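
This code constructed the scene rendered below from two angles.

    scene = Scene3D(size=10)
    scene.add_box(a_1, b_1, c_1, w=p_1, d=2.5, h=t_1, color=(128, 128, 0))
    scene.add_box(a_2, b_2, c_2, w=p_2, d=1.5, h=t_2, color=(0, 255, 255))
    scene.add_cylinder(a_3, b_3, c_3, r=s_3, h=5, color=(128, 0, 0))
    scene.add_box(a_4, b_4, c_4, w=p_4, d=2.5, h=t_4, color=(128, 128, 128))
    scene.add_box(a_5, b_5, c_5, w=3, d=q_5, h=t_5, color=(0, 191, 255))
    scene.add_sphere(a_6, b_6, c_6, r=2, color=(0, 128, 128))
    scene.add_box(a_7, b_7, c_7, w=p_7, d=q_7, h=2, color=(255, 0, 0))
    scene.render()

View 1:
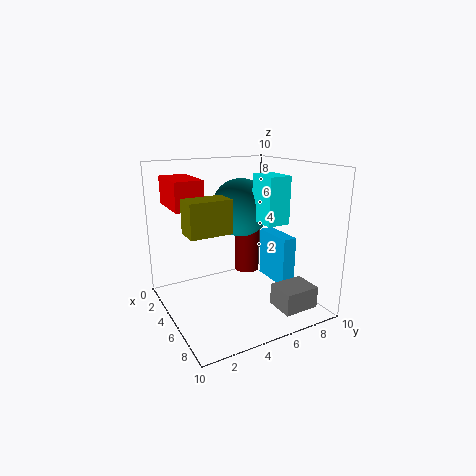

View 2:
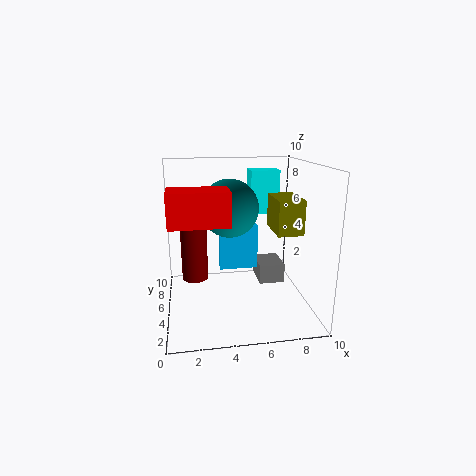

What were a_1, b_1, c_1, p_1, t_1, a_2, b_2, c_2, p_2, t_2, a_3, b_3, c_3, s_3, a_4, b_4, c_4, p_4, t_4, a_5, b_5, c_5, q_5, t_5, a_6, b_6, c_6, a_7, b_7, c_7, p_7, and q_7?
a_1 = 6.5
b_1 = 0.5
c_1 = 6.5
p_1 = 1.5
t_1 = 2
a_2 = 6
b_2 = 5.5
c_2 = 6.5
p_2 = 2
t_2 = 3
a_3 = 2
b_3 = 7.5
c_3 = 1
s_3 = 1
a_4 = 7
b_4 = 6.5
c_4 = 0.5
p_4 = 2
t_4 = 1.5
a_5 = 4
b_5 = 7.5
c_5 = 1.5
q_5 = 1
t_5 = 3.5
a_6 = 4.5
b_6 = 5.5
c_6 = 7
a_7 = 0.5
b_7 = 1
c_7 = 7
p_7 = 3.5
q_7 = 2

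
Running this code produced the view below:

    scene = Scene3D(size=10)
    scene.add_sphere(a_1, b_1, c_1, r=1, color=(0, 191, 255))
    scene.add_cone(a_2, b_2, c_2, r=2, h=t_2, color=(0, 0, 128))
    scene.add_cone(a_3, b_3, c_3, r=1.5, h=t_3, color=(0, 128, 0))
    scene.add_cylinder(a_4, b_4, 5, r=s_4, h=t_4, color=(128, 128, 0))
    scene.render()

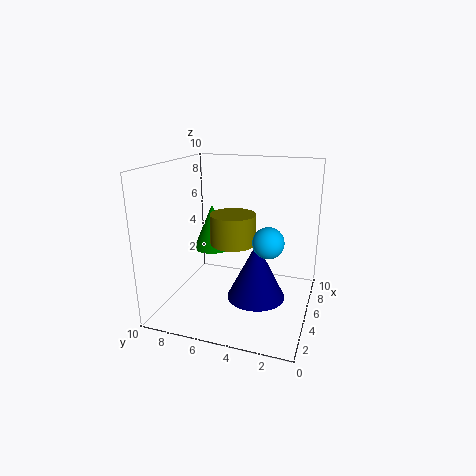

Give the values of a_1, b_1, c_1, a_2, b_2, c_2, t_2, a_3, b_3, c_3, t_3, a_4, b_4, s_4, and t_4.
a_1 = 3.5; b_1 = 2.5; c_1 = 5.5; a_2 = 4.5; b_2 = 3.5; c_2 = 1; t_2 = 4; a_3 = 7.5; b_3 = 8; c_3 = 3; t_3 = 3.5; a_4 = 4; b_4 = 5; s_4 = 1.5; t_4 = 2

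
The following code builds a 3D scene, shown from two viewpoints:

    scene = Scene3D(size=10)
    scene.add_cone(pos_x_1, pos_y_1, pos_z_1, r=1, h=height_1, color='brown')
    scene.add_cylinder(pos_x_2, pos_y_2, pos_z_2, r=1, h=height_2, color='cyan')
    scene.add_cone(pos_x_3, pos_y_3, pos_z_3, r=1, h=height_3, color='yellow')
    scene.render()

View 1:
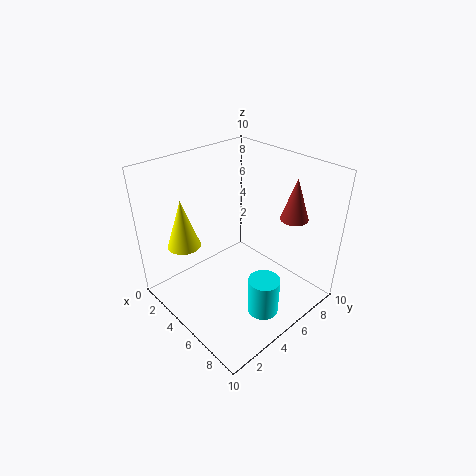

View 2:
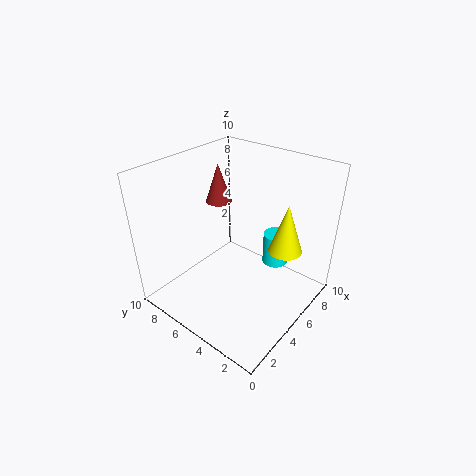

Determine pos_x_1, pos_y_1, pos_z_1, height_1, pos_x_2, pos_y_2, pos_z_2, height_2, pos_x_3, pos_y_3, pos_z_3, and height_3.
pos_x_1 = 7
pos_y_1 = 8.5
pos_z_1 = 6
height_1 = 3
pos_x_2 = 8.5
pos_y_2 = 4
pos_z_2 = 1.5
height_2 = 2.5
pos_x_3 = 4.5
pos_y_3 = 1
pos_z_3 = 6
height_3 = 3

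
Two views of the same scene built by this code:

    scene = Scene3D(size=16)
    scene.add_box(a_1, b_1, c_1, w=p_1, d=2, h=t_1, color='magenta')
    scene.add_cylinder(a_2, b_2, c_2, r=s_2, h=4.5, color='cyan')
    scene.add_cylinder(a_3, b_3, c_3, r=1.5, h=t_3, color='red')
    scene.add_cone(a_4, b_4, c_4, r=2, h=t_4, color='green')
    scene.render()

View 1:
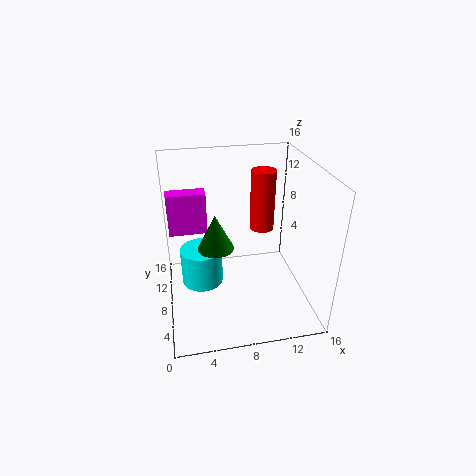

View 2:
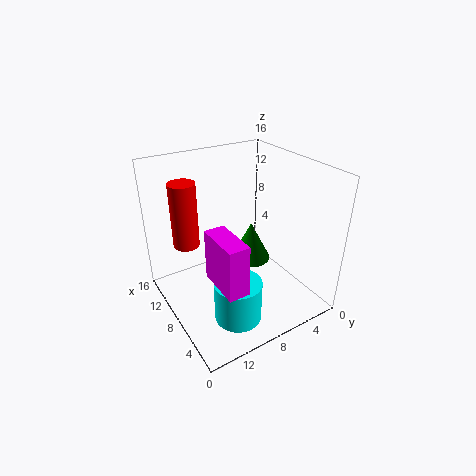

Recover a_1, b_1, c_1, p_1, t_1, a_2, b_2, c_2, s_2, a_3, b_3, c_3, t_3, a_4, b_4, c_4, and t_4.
a_1 = 0.5
b_1 = 11.5
c_1 = 7
p_1 = 4.5
t_1 = 5
a_2 = 4
b_2 = 10.5
c_2 = 1
s_2 = 2.5
a_3 = 12
b_3 = 12.5
c_3 = 6.5
t_3 = 7.5
a_4 = 5.5
b_4 = 8
c_4 = 7
t_4 = 4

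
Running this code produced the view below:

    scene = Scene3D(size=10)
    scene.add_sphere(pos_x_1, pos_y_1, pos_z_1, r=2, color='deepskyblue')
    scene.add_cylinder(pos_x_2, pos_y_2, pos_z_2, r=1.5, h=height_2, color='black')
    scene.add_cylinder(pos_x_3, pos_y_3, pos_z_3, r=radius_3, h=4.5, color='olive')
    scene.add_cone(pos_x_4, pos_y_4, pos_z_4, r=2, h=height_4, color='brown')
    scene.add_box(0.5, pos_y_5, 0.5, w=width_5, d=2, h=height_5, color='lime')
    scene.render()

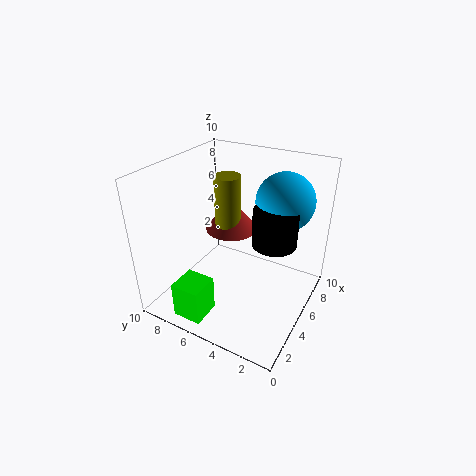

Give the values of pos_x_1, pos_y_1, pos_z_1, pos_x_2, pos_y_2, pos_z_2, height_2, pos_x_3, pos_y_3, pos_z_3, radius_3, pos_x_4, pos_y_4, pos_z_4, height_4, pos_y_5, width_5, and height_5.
pos_x_1 = 7; pos_y_1 = 2.5; pos_z_1 = 7.5; pos_x_2 = 5.5; pos_y_2 = 2.5; pos_z_2 = 5; height_2 = 2.5; pos_x_3 = 7; pos_y_3 = 7; pos_z_3 = 4; radius_3 = 1; pos_x_4 = 7.5; pos_y_4 = 7; pos_z_4 = 4; height_4 = 2.5; pos_y_5 = 5.5; width_5 = 2; height_5 = 2.5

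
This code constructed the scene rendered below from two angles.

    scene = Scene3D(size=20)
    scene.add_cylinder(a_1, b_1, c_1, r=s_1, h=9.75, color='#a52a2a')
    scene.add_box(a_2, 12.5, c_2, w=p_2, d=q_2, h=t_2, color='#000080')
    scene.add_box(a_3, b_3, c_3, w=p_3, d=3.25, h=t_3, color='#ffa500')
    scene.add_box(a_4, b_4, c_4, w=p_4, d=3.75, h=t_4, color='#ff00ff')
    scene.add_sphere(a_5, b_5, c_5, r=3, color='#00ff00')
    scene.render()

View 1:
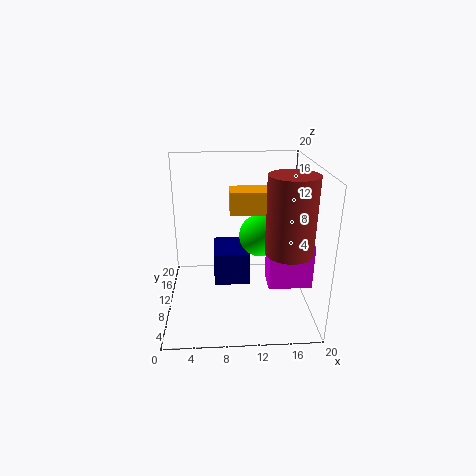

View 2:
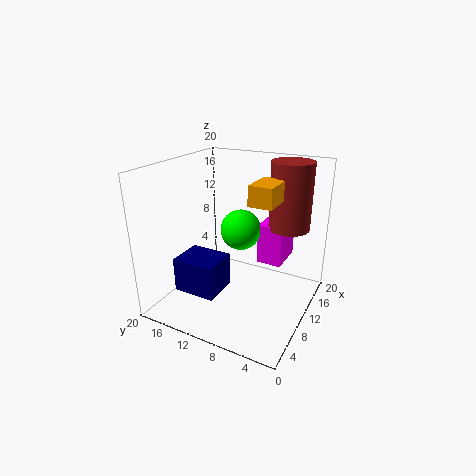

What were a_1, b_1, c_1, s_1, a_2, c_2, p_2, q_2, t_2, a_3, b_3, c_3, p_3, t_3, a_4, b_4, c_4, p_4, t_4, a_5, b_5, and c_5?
a_1 = 16, b_1 = 4.75, c_1 = 10.25, s_1 = 3, a_2 = 6.5, c_2 = 0.75, p_2 = 5.5, q_2 = 6.5, t_2 = 5.25, a_3 = 8.75, b_3 = 4.75, c_3 = 15.25, p_3 = 5, t_3 = 2.75, a_4 = 13.75, b_4 = 5, c_4 = 4.75, p_4 = 5.75, t_4 = 6, a_5 = 13.25, b_5 = 11.25, c_5 = 9.75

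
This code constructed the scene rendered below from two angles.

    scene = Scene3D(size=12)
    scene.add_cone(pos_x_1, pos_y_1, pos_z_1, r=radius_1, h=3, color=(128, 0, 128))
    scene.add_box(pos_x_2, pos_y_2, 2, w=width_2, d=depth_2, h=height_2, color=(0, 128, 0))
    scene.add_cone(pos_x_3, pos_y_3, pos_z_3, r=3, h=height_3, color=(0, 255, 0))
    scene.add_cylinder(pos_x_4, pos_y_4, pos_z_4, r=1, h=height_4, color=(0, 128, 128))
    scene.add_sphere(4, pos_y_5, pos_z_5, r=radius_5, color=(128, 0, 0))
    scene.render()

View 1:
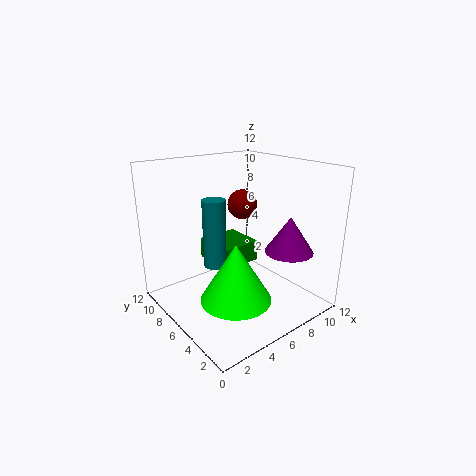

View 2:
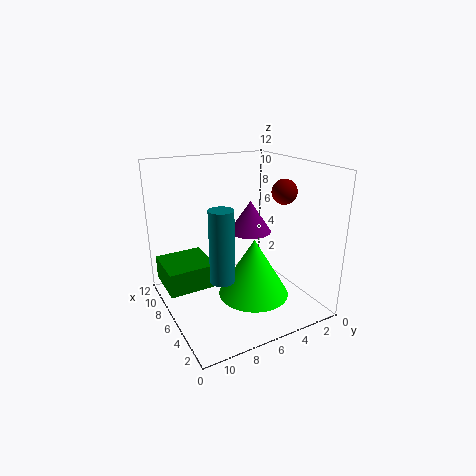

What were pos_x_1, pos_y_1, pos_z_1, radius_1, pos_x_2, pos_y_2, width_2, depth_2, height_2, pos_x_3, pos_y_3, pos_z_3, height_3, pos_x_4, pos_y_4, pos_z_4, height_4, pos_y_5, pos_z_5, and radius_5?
pos_x_1 = 9, pos_y_1 = 3, pos_z_1 = 5, radius_1 = 2, pos_x_2 = 6, pos_y_2 = 8, width_2 = 4, depth_2 = 4, height_2 = 2, pos_x_3 = 5, pos_y_3 = 5, pos_z_3 = 1, height_3 = 5, pos_x_4 = 5, pos_y_4 = 8, pos_z_4 = 3, height_4 = 6, pos_y_5 = 3, pos_z_5 = 10, radius_5 = 1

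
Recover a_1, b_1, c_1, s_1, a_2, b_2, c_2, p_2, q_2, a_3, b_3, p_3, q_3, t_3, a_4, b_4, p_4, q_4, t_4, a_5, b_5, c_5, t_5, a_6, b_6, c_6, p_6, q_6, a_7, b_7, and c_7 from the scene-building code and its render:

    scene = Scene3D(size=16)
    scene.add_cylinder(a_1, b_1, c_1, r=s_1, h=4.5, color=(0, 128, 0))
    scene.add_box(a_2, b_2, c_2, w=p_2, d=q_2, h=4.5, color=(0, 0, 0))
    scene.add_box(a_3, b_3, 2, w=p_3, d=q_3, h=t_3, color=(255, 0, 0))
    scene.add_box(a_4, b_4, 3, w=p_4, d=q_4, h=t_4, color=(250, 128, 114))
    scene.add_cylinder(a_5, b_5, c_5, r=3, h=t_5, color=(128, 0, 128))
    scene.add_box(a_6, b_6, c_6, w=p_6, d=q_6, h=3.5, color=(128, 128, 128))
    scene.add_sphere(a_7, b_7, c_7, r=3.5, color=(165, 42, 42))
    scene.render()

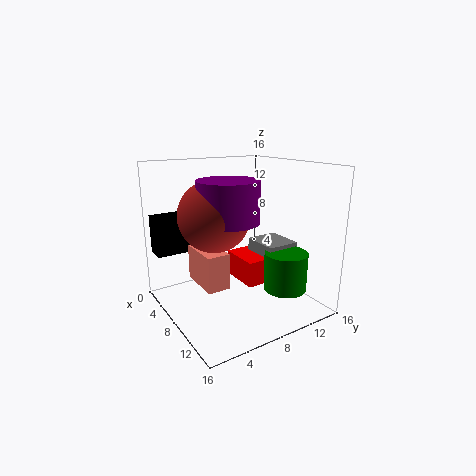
a_1 = 10.5, b_1 = 13, c_1 = 1.5, s_1 = 2.5, a_2 = 0.5, b_2 = 0.5, c_2 = 5.5, p_2 = 2.5, q_2 = 4, a_3 = 4, b_3 = 9, p_3 = 5, q_3 = 4, t_3 = 3, a_4 = 4.5, b_4 = 3.5, p_4 = 5, q_4 = 2.5, t_4 = 4, a_5 = 11, b_5 = 5, c_5 = 11, t_5 = 4, a_6 = 5, b_6 = 11.5, c_6 = 3, p_6 = 4.5, q_6 = 4, a_7 = 10, b_7 = 4, c_7 = 11.5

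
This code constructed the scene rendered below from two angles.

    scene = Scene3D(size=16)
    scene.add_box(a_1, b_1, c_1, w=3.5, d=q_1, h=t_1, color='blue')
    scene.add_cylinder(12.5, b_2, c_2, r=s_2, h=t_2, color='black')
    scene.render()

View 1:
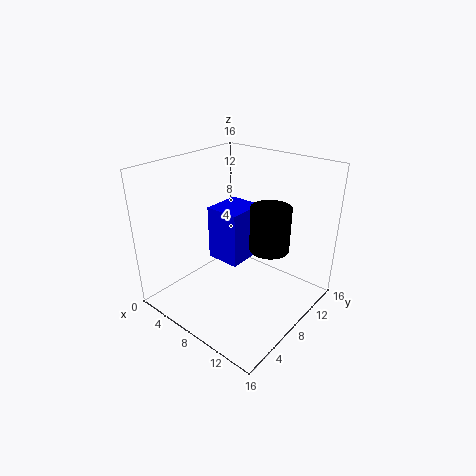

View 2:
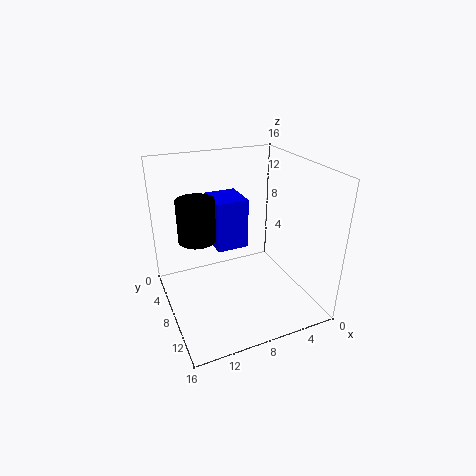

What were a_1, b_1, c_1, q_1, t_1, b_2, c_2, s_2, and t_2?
a_1 = 7, b_1 = 4.5, c_1 = 7, q_1 = 4, t_1 = 5.5, b_2 = 7.5, c_2 = 8.5, s_2 = 2, t_2 = 4.5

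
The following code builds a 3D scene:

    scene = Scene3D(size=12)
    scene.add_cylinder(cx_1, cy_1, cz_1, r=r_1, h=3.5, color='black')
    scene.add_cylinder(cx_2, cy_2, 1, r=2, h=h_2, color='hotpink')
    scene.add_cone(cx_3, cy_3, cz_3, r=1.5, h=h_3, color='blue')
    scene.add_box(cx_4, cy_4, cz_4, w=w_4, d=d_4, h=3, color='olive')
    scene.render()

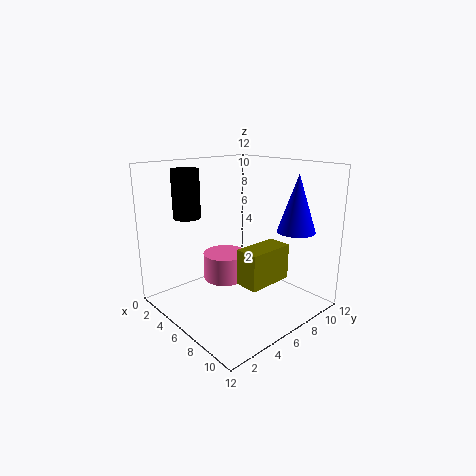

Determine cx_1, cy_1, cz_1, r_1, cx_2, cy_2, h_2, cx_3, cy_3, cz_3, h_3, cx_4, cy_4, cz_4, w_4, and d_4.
cx_1 = 5.5
cy_1 = 1.5
cz_1 = 8.5
r_1 = 1
cx_2 = 3
cy_2 = 7
h_2 = 2.5
cx_3 = 10
cy_3 = 8.5
cz_3 = 7
h_3 = 4.5
cx_4 = 7
cy_4 = 5
cz_4 = 2.5
w_4 = 2
d_4 = 4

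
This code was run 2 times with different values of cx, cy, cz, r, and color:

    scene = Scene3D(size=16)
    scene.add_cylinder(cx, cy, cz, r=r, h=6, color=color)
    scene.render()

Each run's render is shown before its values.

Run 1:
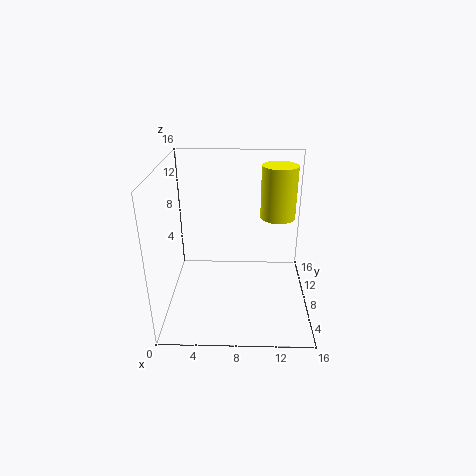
cx = 12.5; cy = 10.5; cz = 9.5; r = 2; color = 'yellow'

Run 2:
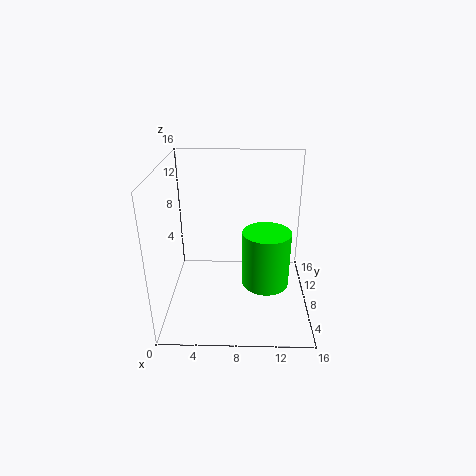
cx = 11; cy = 5.5; cz = 4; r = 2.5; color = 'lime'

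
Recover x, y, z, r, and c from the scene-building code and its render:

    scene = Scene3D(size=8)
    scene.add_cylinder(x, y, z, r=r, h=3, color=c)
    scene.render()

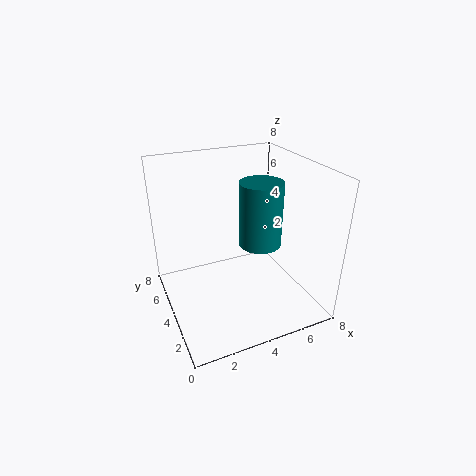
x = 4; y = 1.5; z = 5; r = 1; c = 'teal'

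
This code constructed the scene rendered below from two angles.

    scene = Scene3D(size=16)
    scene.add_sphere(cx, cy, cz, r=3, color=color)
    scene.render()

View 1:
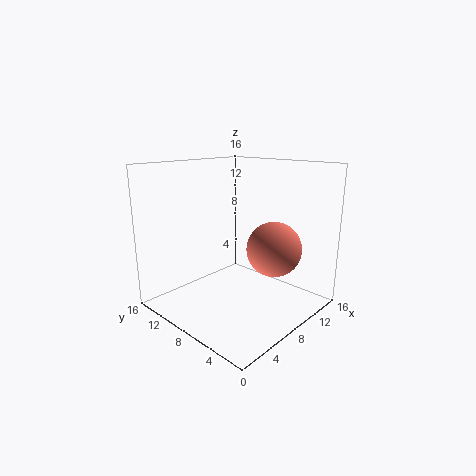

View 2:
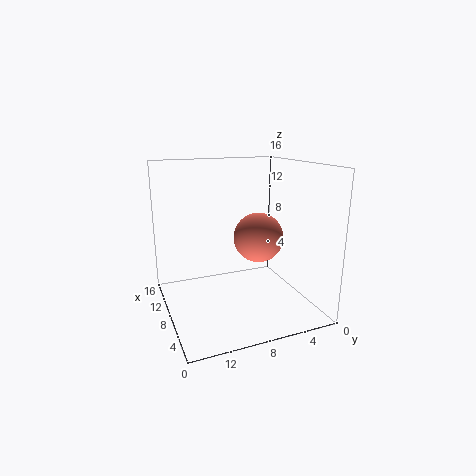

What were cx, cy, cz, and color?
cx = 10
cy = 4.5
cz = 7
color = 'salmon'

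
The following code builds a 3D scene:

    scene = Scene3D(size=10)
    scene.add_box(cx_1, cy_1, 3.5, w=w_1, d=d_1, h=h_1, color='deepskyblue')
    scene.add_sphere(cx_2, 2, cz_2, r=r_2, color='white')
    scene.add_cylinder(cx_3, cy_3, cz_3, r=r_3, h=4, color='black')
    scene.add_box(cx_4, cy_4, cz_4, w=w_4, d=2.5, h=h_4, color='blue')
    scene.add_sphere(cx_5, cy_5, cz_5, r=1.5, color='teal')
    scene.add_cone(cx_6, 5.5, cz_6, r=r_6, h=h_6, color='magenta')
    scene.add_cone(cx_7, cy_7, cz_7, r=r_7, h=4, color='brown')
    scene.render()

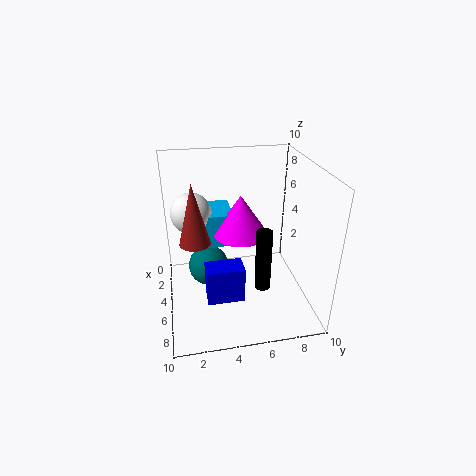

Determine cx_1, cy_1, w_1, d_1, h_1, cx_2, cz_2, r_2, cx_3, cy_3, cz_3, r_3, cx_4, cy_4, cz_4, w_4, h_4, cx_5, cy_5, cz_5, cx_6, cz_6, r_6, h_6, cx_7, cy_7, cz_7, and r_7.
cx_1 = 0.5, cy_1 = 2.5, w_1 = 3, d_1 = 2.5, h_1 = 2.5, cx_2 = 2.5, cz_2 = 6, r_2 = 1.5, cx_3 = 8, cy_3 = 6, cz_3 = 3, r_3 = 0.5, cx_4 = 6, cy_4 = 2.5, cz_4 = 1.5, w_4 = 1.5, h_4 = 2.5, cx_5 = 3.5, cy_5 = 3, cz_5 = 2, cx_6 = 3.5, cz_6 = 4.5, r_6 = 2, h_6 = 3, cx_7 = 6, cy_7 = 2, cz_7 = 5.5, r_7 = 1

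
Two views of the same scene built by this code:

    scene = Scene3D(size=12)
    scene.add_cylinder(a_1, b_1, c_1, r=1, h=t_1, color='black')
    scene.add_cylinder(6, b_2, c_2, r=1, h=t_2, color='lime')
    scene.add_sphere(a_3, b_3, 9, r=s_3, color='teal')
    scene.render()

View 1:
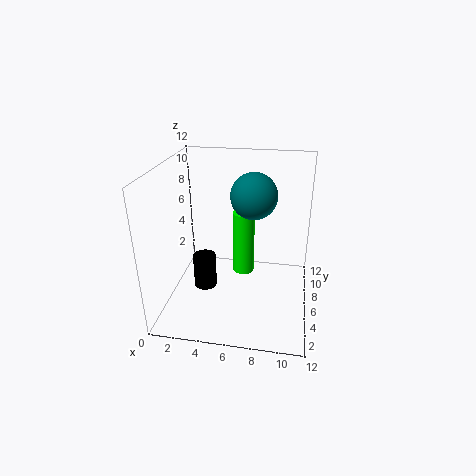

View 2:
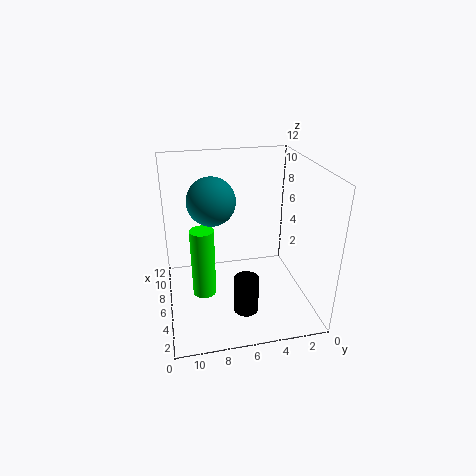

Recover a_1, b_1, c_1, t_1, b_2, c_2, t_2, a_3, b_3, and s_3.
a_1 = 3; b_1 = 6; c_1 = 1; t_1 = 3; b_2 = 9; c_2 = 1; t_2 = 6; a_3 = 7; b_3 = 8; s_3 = 2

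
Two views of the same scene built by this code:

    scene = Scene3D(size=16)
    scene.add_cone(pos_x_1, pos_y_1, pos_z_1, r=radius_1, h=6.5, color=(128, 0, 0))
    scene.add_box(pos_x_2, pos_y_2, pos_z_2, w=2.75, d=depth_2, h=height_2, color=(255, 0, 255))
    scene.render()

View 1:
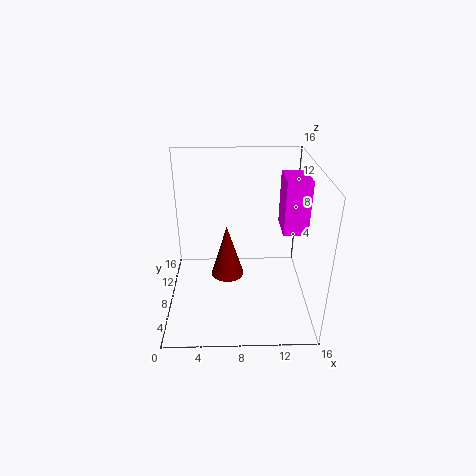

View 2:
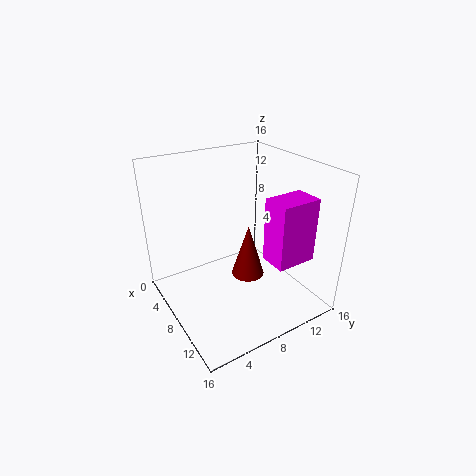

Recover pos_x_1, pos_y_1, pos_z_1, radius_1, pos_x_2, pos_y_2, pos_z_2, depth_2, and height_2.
pos_x_1 = 6.75
pos_y_1 = 10.25
pos_z_1 = 1.75
radius_1 = 2
pos_x_2 = 13
pos_y_2 = 7.75
pos_z_2 = 8.25
depth_2 = 4
height_2 = 6.25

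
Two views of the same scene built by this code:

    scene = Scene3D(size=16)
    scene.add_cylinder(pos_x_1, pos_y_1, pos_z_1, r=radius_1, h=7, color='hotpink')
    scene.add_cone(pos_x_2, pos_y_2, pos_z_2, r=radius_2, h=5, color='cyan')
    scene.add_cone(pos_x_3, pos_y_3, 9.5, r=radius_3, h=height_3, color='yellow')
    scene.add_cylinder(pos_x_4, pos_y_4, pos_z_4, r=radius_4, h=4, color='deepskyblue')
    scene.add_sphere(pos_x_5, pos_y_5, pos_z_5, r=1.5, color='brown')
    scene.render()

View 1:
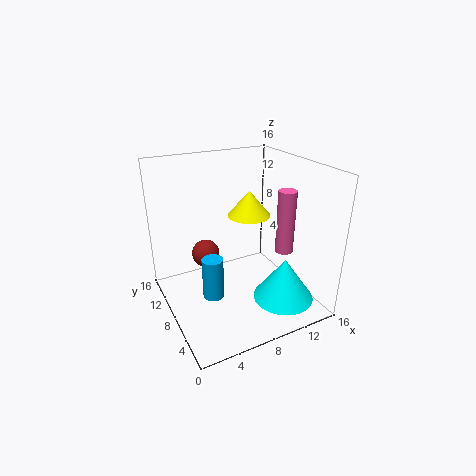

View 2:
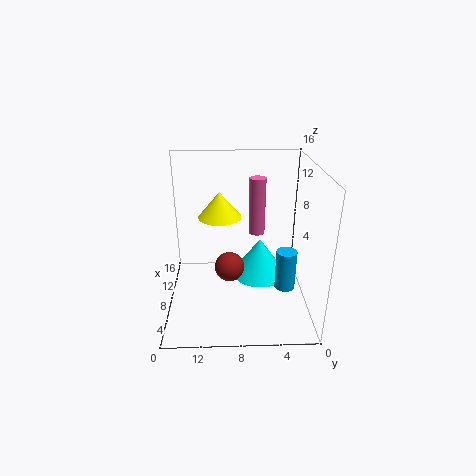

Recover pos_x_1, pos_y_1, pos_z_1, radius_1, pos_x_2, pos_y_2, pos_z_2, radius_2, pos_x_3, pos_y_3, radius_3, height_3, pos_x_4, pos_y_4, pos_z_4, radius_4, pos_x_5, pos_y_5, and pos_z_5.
pos_x_1 = 12.5, pos_y_1 = 5.5, pos_z_1 = 6.5, radius_1 = 1, pos_x_2 = 12.5, pos_y_2 = 5, pos_z_2 = 0.5, radius_2 = 3.5, pos_x_3 = 10.5, pos_y_3 = 10, radius_3 = 2.5, height_3 = 3, pos_x_4 = 3, pos_y_4 = 3.5, pos_z_4 = 5, radius_4 = 1, pos_x_5 = 4.5, pos_y_5 = 9, pos_z_5 = 6.5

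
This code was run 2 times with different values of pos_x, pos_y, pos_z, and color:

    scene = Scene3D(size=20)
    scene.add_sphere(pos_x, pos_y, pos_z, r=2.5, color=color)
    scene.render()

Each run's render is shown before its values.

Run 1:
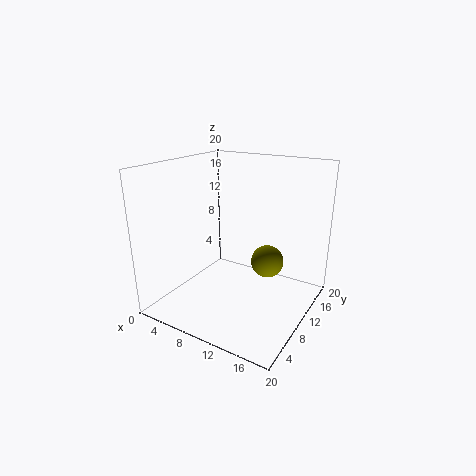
pos_x = 12, pos_y = 15.5, pos_z = 4.5, color = 'olive'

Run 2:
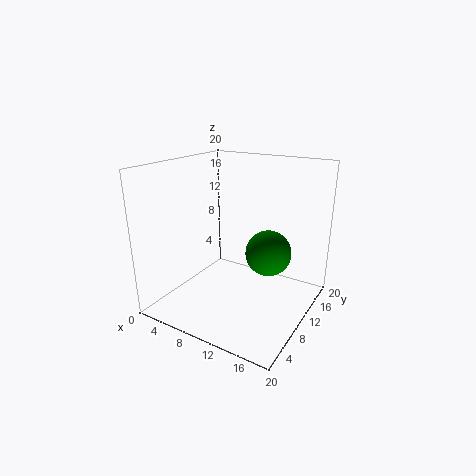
pos_x = 17.5, pos_y = 4, pos_z = 12, color = 'green'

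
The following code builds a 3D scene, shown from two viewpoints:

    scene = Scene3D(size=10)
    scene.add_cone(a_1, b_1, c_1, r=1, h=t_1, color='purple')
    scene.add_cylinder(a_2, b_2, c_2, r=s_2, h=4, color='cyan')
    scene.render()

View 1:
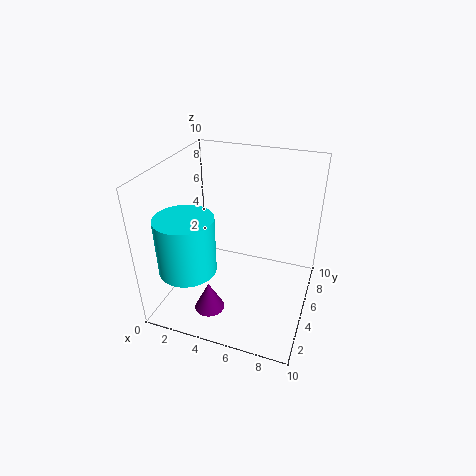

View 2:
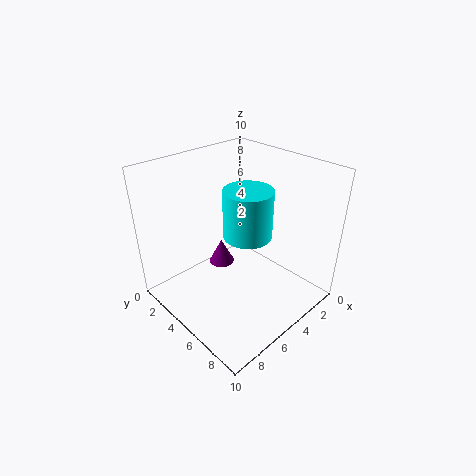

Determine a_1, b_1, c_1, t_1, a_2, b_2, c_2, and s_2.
a_1 = 4; b_1 = 2; c_1 = 1; t_1 = 2; a_2 = 2; b_2 = 3; c_2 = 3; s_2 = 2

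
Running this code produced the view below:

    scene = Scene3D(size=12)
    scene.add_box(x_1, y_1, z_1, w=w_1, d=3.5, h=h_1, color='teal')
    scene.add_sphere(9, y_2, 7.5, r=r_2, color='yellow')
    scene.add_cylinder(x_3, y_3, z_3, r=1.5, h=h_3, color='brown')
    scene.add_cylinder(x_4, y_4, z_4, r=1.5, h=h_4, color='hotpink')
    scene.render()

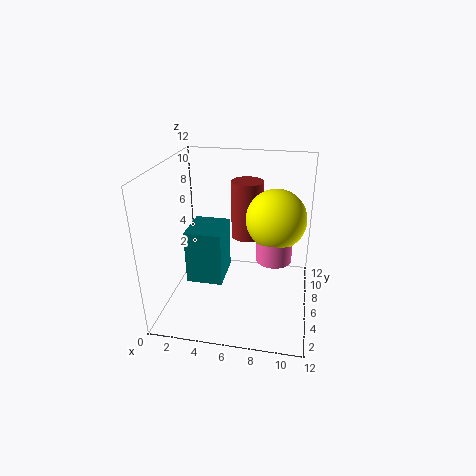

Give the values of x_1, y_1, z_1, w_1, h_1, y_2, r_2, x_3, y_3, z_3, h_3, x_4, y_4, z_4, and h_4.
x_1 = 2; y_1 = 4; z_1 = 2.5; w_1 = 3; h_1 = 4.5; y_2 = 7; r_2 = 2.5; x_3 = 6; y_3 = 10.5; z_3 = 4; h_3 = 5.5; x_4 = 9; y_4 = 6.5; z_4 = 4; h_4 = 3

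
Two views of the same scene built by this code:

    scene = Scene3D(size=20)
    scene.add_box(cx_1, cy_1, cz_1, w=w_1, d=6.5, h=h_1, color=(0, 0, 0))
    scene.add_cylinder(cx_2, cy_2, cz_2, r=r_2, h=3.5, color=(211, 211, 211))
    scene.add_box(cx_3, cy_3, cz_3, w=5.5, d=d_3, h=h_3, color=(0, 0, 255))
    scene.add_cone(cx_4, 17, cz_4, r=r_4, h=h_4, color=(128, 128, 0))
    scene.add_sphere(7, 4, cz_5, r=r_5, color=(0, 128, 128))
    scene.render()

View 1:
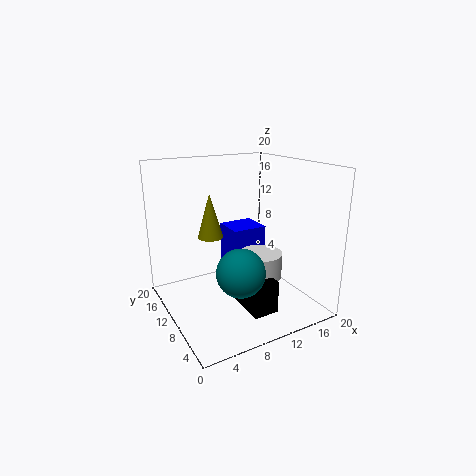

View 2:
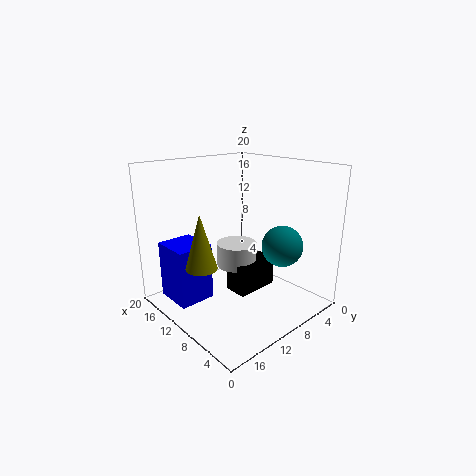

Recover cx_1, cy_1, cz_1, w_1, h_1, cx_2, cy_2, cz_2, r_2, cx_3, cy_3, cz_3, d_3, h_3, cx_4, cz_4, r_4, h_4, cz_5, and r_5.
cx_1 = 9
cy_1 = 3.5
cz_1 = 1
w_1 = 3.5
h_1 = 4.5
cx_2 = 12.5
cy_2 = 8
cz_2 = 4.5
r_2 = 3
cx_3 = 11.5
cy_3 = 13.5
cz_3 = 1.5
d_3 = 5
h_3 = 8
cx_4 = 9
cz_4 = 8
r_4 = 2
h_4 = 7
cz_5 = 8
r_5 = 3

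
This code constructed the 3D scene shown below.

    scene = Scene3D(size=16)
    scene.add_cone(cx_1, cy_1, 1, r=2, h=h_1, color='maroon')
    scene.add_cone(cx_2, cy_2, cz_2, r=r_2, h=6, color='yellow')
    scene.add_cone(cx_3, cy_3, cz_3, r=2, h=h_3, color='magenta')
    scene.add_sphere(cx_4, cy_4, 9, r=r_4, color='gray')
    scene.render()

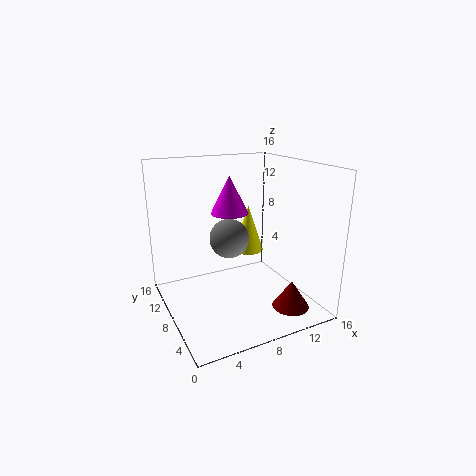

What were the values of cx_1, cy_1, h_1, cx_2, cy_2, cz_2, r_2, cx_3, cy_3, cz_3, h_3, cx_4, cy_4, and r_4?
cx_1 = 12
cy_1 = 3
h_1 = 3
cx_2 = 12
cy_2 = 13
cz_2 = 4
r_2 = 2
cx_3 = 7
cy_3 = 8
cz_3 = 11
h_3 = 4
cx_4 = 6
cy_4 = 6
r_4 = 2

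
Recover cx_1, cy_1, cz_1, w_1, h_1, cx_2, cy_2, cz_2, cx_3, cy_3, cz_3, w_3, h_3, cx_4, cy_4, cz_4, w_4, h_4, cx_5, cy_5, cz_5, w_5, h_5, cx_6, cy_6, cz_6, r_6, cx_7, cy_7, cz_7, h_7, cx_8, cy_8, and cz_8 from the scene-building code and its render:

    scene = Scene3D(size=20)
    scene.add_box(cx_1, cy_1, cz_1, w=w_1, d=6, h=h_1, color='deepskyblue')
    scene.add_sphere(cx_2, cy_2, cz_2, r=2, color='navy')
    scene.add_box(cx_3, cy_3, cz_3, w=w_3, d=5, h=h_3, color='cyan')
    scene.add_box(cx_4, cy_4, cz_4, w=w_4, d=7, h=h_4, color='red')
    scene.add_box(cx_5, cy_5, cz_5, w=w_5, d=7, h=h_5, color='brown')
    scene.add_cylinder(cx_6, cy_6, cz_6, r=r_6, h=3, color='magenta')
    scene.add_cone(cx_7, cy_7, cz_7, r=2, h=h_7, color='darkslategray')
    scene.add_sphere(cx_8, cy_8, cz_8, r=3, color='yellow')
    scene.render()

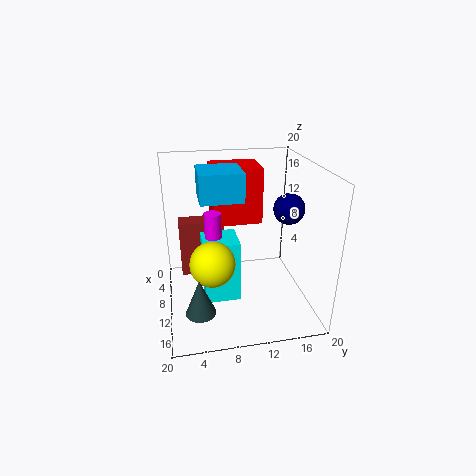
cx_1 = 4; cy_1 = 5; cz_1 = 15; w_1 = 6; h_1 = 4; cx_2 = 13; cy_2 = 16; cz_2 = 15; cx_3 = 7; cy_3 = 5; cz_3 = 1; w_3 = 5; h_3 = 9; cx_4 = 2; cy_4 = 7; cz_4 = 11; w_4 = 6; h_4 = 8; cx_5 = 1; cy_5 = 2; cz_5 = 1; w_5 = 3; h_5 = 9; cx_6 = 15; cy_6 = 6; cz_6 = 13; r_6 = 1; cx_7 = 15; cy_7 = 4; cz_7 = 2; h_7 = 5; cx_8 = 13; cy_8 = 6; cz_8 = 8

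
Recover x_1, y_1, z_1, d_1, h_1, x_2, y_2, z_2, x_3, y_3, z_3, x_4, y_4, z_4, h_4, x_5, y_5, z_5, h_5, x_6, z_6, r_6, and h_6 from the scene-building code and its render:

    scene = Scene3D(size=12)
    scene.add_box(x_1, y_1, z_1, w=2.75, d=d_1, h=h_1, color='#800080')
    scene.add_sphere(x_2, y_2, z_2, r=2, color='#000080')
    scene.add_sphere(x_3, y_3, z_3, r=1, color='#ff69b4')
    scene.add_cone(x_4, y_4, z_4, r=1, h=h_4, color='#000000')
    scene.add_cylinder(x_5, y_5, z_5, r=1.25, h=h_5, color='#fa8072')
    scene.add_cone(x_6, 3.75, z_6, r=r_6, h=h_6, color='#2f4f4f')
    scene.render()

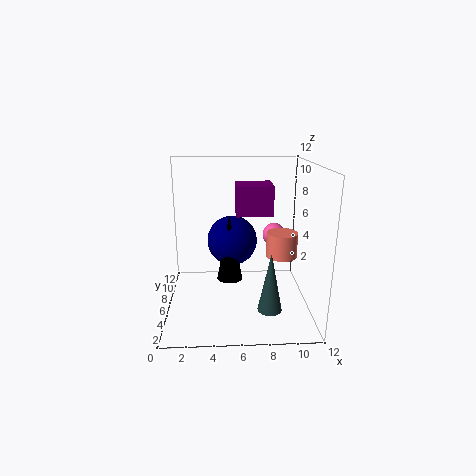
x_1 = 5.75; y_1 = 3.5; z_1 = 8.5; d_1 = 2.5; h_1 = 2.25; x_2 = 5.5; y_2 = 5.5; z_2 = 6; x_3 = 9.25; y_3 = 7.5; z_3 = 5.75; x_4 = 5.25; y_4 = 4.25; z_4 = 3.25; h_4 = 5.25; x_5 = 9.5; y_5 = 5; z_5 = 4.75; h_5 = 2; x_6 = 8.5; z_6 = 0.5; r_6 = 1; h_6 = 5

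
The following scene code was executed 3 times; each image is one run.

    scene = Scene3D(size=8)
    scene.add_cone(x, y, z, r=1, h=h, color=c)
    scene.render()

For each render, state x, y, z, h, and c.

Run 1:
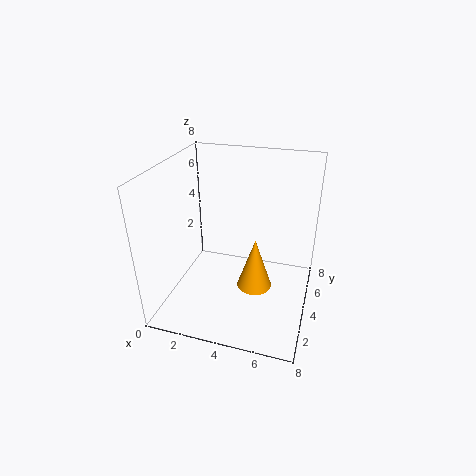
x = 5
y = 4
z = 1
h = 3
c = 'orange'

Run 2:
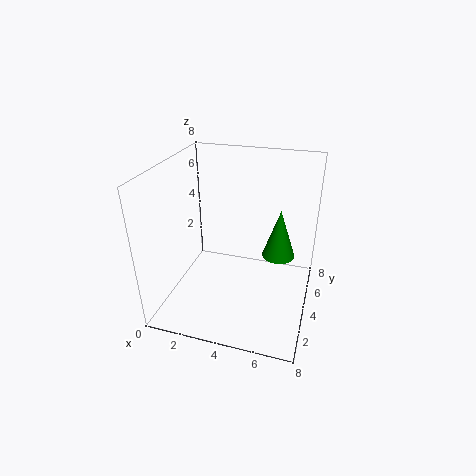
x = 6
y = 6
z = 2
h = 3
c = 'green'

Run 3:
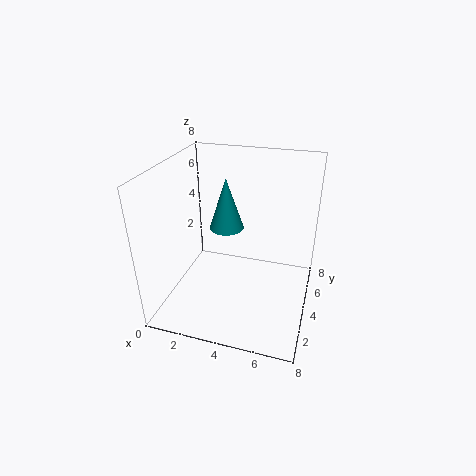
x = 3
y = 5
z = 4
h = 3
c = 'teal'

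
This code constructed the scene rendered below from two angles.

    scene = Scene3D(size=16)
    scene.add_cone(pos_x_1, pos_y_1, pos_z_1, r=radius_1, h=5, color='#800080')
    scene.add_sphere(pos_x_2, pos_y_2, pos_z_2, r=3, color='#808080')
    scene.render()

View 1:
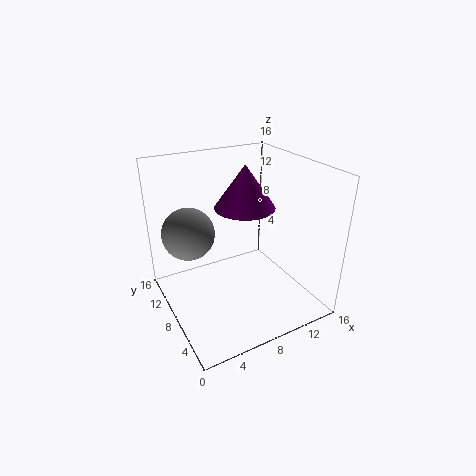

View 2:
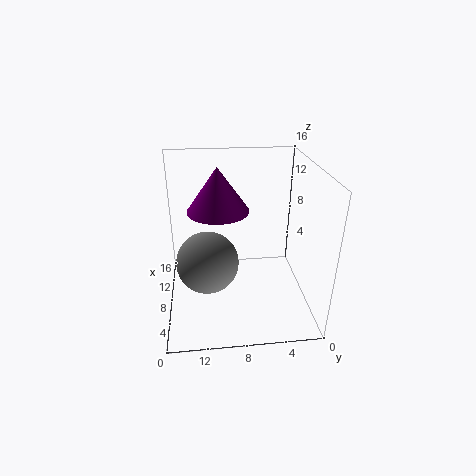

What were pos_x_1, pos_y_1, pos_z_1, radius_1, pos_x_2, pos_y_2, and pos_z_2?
pos_x_1 = 10, pos_y_1 = 10, pos_z_1 = 10.5, radius_1 = 3.5, pos_x_2 = 3.5, pos_y_2 = 11.5, pos_z_2 = 8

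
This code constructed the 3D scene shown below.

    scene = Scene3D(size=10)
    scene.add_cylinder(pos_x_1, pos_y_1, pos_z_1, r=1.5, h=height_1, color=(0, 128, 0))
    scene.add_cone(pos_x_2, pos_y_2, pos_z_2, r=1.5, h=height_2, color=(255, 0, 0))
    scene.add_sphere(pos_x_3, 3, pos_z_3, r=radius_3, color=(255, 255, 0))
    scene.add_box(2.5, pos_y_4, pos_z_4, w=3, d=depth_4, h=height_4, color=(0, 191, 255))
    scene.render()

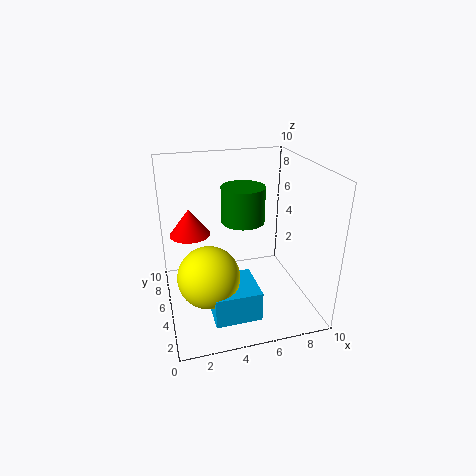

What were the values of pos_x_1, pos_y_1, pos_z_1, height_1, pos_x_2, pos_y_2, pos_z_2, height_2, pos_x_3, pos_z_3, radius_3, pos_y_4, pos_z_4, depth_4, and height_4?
pos_x_1 = 5.5
pos_y_1 = 5.5
pos_z_1 = 6
height_1 = 2.5
pos_x_2 = 2
pos_y_2 = 7.5
pos_z_2 = 4.5
height_2 = 2
pos_x_3 = 2.5
pos_z_3 = 3.5
radius_3 = 2
pos_y_4 = 1
pos_z_4 = 1
depth_4 = 3
height_4 = 2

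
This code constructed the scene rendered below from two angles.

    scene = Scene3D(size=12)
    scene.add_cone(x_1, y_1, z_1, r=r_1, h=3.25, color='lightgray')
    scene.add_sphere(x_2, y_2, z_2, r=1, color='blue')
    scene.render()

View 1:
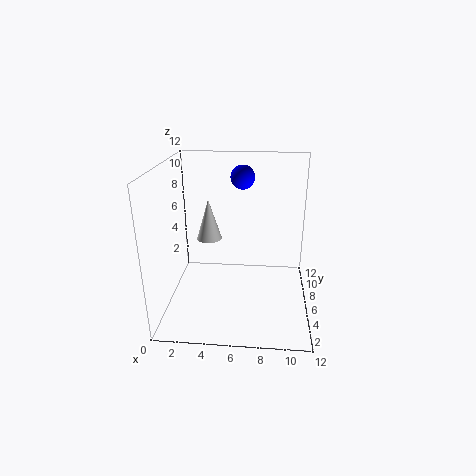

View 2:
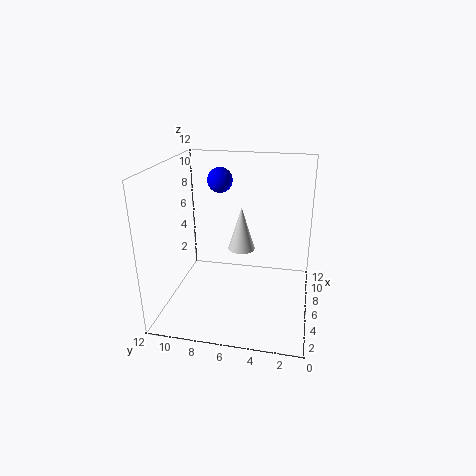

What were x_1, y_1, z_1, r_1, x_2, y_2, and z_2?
x_1 = 3.75, y_1 = 5.25, z_1 = 6.25, r_1 = 1, x_2 = 6.25, y_2 = 7.5, z_2 = 10.75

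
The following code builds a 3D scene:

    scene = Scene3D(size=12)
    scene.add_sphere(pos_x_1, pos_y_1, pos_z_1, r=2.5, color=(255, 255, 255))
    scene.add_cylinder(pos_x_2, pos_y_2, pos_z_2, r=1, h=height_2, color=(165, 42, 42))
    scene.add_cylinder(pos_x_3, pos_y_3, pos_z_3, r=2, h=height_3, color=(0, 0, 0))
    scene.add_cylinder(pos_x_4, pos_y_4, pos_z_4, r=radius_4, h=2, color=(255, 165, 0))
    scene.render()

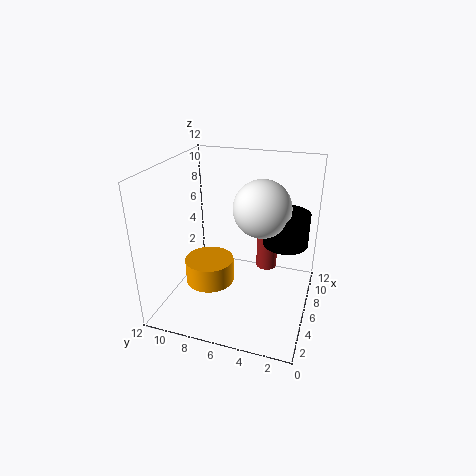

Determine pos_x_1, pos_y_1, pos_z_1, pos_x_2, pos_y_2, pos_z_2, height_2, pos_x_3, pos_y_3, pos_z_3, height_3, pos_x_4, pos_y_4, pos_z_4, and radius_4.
pos_x_1 = 8; pos_y_1 = 4.5; pos_z_1 = 8; pos_x_2 = 10.5; pos_y_2 = 4.5; pos_z_2 = 1; height_2 = 4; pos_x_3 = 9; pos_y_3 = 2.5; pos_z_3 = 4.5; height_3 = 3; pos_x_4 = 4.5; pos_y_4 = 8; pos_z_4 = 2.5; radius_4 = 2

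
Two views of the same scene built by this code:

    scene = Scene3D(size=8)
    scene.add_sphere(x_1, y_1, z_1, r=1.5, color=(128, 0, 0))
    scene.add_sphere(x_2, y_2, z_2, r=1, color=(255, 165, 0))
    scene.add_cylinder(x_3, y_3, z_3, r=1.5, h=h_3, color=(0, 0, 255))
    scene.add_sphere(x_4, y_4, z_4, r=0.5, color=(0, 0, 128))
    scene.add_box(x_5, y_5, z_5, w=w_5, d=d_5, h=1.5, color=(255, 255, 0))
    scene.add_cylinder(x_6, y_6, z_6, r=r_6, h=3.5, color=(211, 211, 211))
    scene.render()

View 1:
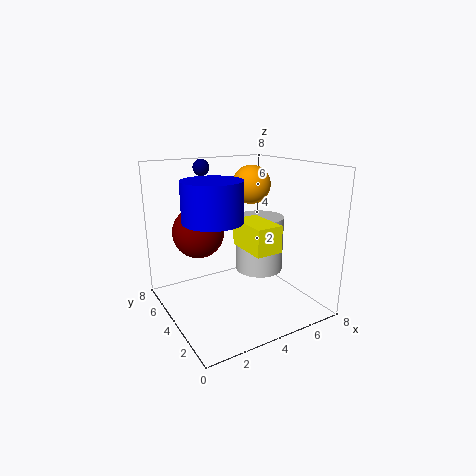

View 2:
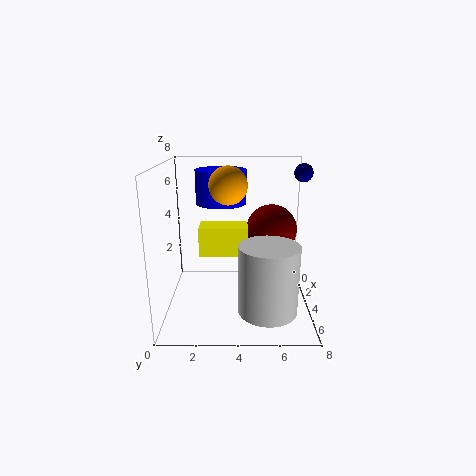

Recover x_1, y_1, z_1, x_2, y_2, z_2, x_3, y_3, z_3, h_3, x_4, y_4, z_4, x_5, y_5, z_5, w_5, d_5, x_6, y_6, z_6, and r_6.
x_1 = 2.5; y_1 = 6; z_1 = 4; x_2 = 4.5; y_2 = 3.5; z_2 = 7; x_3 = 2; y_3 = 3; z_3 = 5.5; h_3 = 2; x_4 = 3.5; y_4 = 7.5; z_4 = 7.5; x_5 = 4; y_5 = 2; z_5 = 3.5; w_5 = 1.5; d_5 = 2.5; x_6 = 6.5; y_6 = 5.5; z_6 = 1; r_6 = 1.5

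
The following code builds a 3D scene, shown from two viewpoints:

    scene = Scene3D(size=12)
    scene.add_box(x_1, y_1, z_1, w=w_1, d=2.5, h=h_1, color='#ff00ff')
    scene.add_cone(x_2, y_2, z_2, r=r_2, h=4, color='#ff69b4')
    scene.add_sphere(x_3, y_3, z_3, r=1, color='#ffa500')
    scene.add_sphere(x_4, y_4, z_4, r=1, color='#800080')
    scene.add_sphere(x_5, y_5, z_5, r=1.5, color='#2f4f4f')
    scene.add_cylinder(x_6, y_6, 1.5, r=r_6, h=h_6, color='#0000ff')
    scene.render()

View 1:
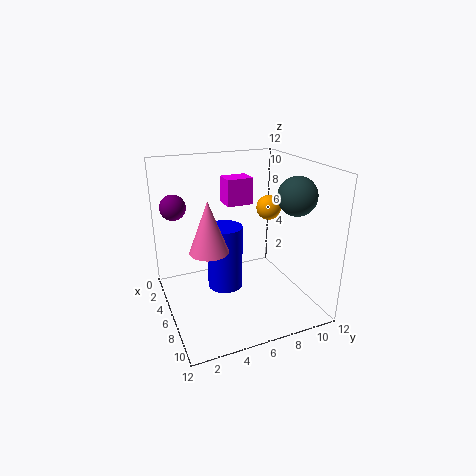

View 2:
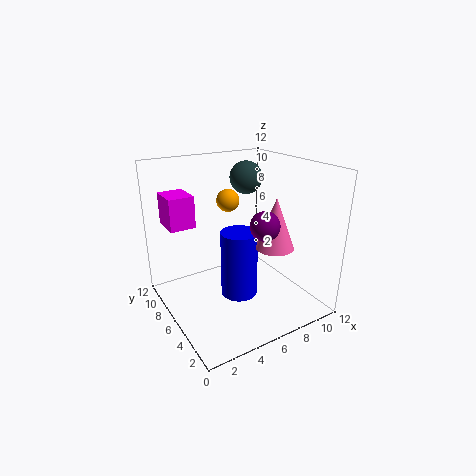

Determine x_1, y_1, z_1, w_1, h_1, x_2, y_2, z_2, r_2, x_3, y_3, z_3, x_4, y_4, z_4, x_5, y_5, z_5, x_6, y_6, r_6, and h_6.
x_1 = 0.5, y_1 = 6.5, z_1 = 7.5, w_1 = 2, h_1 = 2.5, x_2 = 7.5, y_2 = 3, z_2 = 6, r_2 = 1.5, x_3 = 6.5, y_3 = 8.5, z_3 = 8.5, x_4 = 5, y_4 = 1, z_4 = 9, x_5 = 9, y_5 = 9.5, z_5 = 10, x_6 = 5.5, y_6 = 5, r_6 = 1.5, h_6 = 5.5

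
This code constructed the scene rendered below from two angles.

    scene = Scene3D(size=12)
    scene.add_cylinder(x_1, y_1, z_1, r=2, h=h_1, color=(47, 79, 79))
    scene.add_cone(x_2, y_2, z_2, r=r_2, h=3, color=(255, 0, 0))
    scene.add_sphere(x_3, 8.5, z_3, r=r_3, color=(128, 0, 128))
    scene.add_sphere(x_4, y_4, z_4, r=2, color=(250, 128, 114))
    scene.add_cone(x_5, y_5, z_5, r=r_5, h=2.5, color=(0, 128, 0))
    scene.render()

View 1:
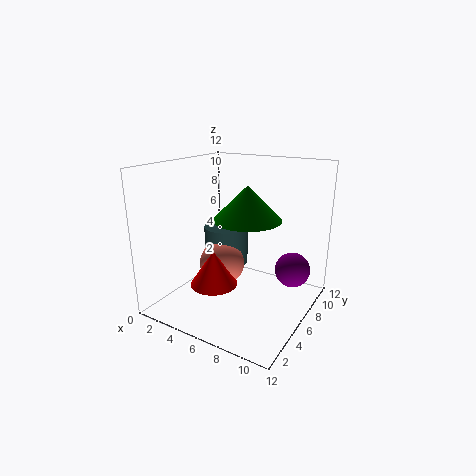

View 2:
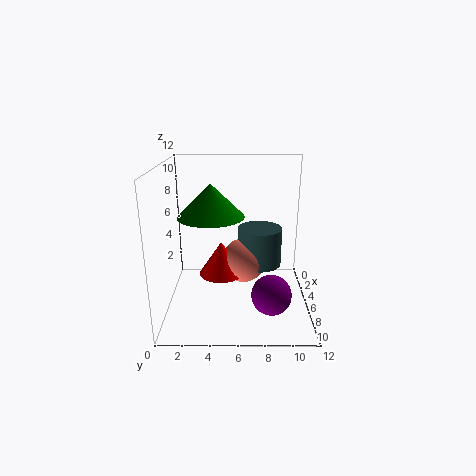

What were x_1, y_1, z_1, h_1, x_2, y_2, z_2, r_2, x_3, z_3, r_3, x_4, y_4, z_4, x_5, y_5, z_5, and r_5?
x_1 = 3.5
y_1 = 8
z_1 = 2.5
h_1 = 3.5
x_2 = 4.5
y_2 = 4.5
z_2 = 2
r_2 = 2
x_3 = 10
z_3 = 3
r_3 = 1.5
x_4 = 4
y_4 = 6.5
z_4 = 3
x_5 = 8
y_5 = 4
z_5 = 8.5
r_5 = 2.5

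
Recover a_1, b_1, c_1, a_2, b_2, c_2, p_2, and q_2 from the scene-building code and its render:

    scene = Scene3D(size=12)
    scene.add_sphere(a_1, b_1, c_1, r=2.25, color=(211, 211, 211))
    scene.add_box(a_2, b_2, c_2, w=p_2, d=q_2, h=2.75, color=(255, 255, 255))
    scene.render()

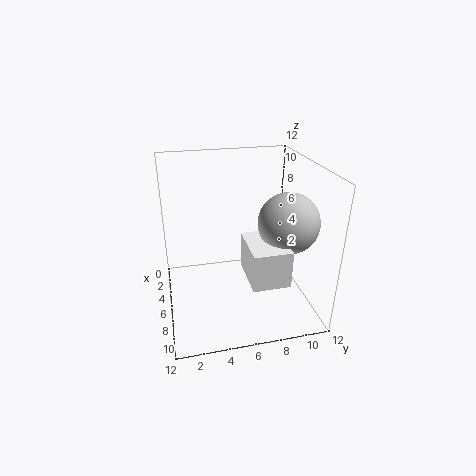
a_1 = 9.25; b_1 = 9; c_1 = 8.5; a_2 = 8; b_2 = 5.75; c_2 = 4.75; p_2 = 3.75; q_2 = 2.75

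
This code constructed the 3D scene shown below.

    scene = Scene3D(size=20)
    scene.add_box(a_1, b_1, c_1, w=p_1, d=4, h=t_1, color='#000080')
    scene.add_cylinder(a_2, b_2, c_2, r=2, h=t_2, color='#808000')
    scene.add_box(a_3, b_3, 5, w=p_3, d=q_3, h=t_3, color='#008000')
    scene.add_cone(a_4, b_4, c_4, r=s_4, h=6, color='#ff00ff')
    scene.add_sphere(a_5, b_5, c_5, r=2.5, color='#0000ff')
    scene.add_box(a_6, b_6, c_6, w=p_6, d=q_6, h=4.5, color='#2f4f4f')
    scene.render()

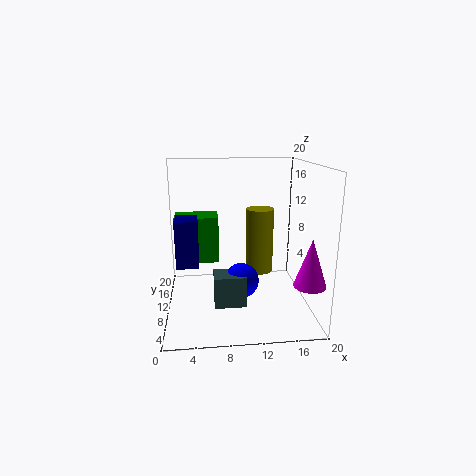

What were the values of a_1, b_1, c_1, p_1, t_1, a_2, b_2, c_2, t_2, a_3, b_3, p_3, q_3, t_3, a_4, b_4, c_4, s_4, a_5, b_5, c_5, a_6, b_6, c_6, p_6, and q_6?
a_1 = 1.5, b_1 = 8, c_1 = 6.5, p_1 = 3, t_1 = 6.5, a_2 = 13.5, b_2 = 12.5, c_2 = 4, t_2 = 9.5, a_3 = 1, b_3 = 13.5, p_3 = 6.5, q_3 = 4.5, t_3 = 7, a_4 = 18, b_4 = 2.5, c_4 = 6, s_4 = 2, a_5 = 10.5, b_5 = 10, c_5 = 3.5, a_6 = 6.5, b_6 = 7.5, c_6 = 0.5, p_6 = 4.5, q_6 = 3.5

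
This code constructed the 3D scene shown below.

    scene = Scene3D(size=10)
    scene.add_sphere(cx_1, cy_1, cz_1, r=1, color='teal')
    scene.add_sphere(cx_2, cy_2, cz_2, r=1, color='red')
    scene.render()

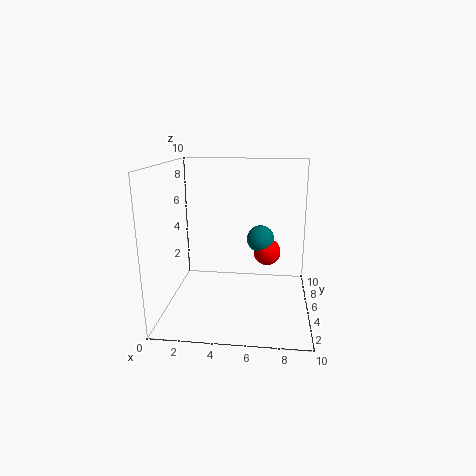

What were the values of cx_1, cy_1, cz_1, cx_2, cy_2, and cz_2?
cx_1 = 6.5; cy_1 = 6.5; cz_1 = 4.5; cx_2 = 7; cy_2 = 6.5; cz_2 = 3.5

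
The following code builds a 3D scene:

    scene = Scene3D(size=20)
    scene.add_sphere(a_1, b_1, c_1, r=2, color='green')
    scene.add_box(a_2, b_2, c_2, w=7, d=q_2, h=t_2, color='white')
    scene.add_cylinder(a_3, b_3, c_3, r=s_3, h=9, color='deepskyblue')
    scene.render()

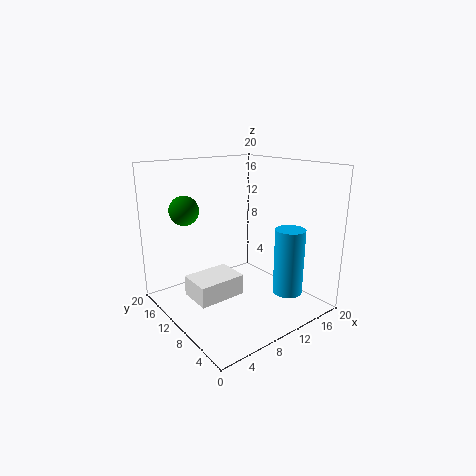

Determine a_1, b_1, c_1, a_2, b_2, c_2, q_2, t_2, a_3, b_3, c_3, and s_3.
a_1 = 4; b_1 = 14; c_1 = 14; a_2 = 4; b_2 = 10; c_2 = 1; q_2 = 5; t_2 = 3; a_3 = 14; b_3 = 4; c_3 = 3; s_3 = 2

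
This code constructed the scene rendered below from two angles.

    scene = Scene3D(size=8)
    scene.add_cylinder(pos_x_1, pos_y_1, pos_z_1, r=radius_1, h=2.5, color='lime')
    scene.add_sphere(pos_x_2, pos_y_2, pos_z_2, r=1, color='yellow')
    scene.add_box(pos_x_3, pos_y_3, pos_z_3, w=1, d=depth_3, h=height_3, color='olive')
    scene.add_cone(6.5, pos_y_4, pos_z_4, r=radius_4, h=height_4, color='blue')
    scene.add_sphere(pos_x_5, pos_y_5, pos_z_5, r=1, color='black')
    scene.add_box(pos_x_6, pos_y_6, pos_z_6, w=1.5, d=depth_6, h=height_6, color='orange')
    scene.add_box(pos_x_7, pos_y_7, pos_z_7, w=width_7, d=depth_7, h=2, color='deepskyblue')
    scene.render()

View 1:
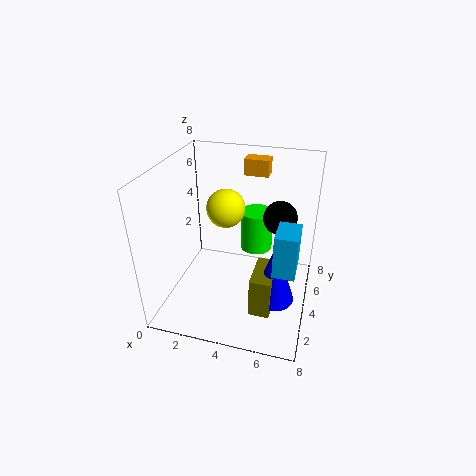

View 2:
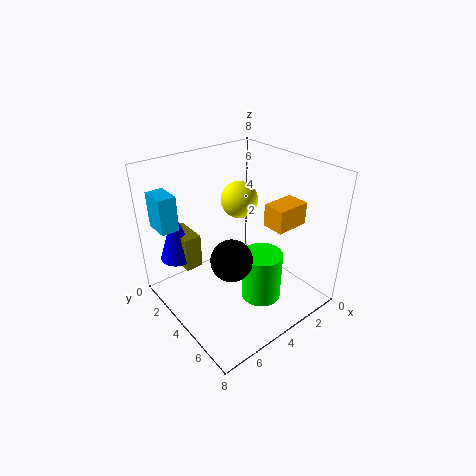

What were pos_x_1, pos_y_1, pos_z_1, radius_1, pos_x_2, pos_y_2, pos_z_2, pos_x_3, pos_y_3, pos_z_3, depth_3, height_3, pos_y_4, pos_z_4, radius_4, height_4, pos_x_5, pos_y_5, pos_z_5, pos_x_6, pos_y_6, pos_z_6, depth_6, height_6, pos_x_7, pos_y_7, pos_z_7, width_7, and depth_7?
pos_x_1 = 4.5; pos_y_1 = 6.5; pos_z_1 = 2; radius_1 = 1; pos_x_2 = 3.5; pos_y_2 = 3.5; pos_z_2 = 6; pos_x_3 = 5.5; pos_y_3 = 0.5; pos_z_3 = 2; depth_3 = 2; height_3 = 2; pos_y_4 = 1.5; pos_z_4 = 2.5; radius_4 = 1; height_4 = 3; pos_x_5 = 6; pos_y_5 = 6; pos_z_5 = 4.5; pos_x_6 = 3.5; pos_y_6 = 7; pos_z_6 = 6.5; depth_6 = 1; height_6 = 1; pos_x_7 = 6.5; pos_y_7 = 0.5; pos_z_7 = 4.5; width_7 = 1; depth_7 = 1.5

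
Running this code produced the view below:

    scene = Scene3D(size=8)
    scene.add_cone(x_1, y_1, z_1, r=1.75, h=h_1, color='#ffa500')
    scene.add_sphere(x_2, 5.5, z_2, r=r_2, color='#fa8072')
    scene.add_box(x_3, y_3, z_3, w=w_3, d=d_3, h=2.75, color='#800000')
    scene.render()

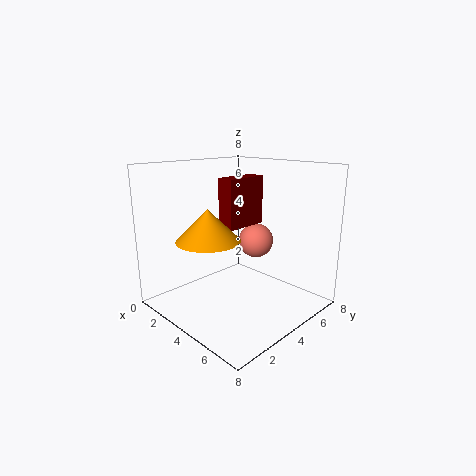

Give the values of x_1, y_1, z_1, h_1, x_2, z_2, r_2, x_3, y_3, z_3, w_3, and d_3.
x_1 = 3.25; y_1 = 2.5; z_1 = 4; h_1 = 1.75; x_2 = 4; z_2 = 3.5; r_2 = 1; x_3 = 3; y_3 = 3.5; z_3 = 4.5; w_3 = 1; d_3 = 2.5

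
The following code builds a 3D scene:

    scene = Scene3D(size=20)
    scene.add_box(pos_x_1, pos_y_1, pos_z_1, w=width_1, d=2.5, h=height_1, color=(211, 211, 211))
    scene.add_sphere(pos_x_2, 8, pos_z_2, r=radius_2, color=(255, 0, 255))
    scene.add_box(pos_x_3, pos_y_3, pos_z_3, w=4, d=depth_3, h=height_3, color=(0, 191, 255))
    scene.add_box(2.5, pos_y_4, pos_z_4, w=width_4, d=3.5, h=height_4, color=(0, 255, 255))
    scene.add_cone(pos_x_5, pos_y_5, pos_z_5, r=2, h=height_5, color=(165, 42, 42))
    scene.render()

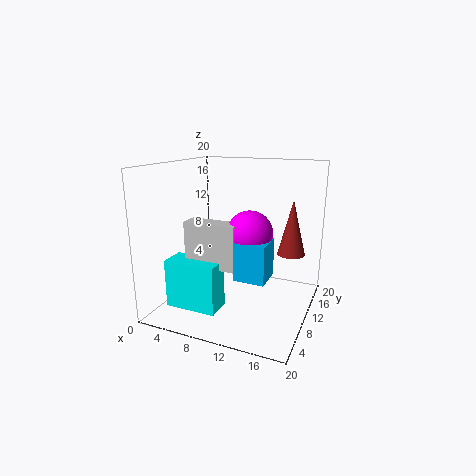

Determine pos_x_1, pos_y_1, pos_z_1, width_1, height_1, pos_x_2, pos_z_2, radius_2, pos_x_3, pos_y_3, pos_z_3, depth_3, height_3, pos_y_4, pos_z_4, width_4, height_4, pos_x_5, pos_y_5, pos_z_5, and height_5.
pos_x_1 = 4.5
pos_y_1 = 5
pos_z_1 = 7
width_1 = 7
height_1 = 6
pos_x_2 = 12.5
pos_z_2 = 11.5
radius_2 = 3
pos_x_3 = 11.5
pos_y_3 = 5
pos_z_3 = 6
depth_3 = 4
height_3 = 5
pos_y_4 = 3
pos_z_4 = 1.5
width_4 = 7
height_4 = 6.5
pos_x_5 = 16.5
pos_y_5 = 14.5
pos_z_5 = 7
height_5 = 8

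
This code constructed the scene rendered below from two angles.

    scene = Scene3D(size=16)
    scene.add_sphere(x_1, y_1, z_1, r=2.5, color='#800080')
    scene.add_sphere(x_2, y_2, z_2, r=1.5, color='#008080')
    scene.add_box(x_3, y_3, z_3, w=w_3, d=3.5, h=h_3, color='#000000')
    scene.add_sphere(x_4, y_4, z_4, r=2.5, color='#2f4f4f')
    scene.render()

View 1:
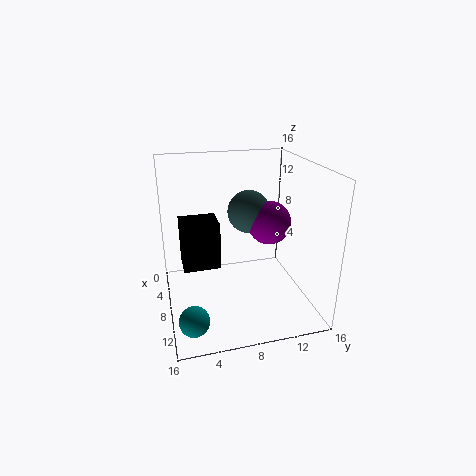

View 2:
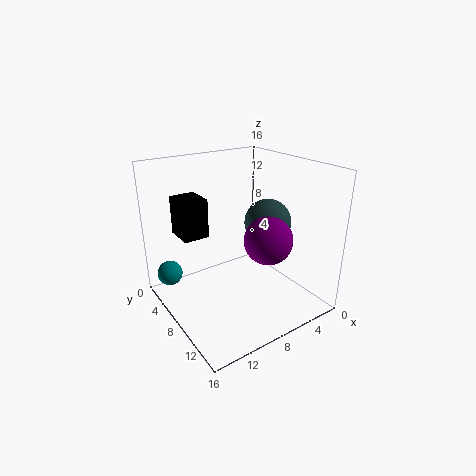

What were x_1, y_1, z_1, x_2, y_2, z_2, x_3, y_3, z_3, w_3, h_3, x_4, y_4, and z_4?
x_1 = 7
y_1 = 12
z_1 = 9
x_2 = 14
y_2 = 2
z_2 = 2.5
x_3 = 10
y_3 = 1.5
z_3 = 7.5
w_3 = 3
h_3 = 4.5
x_4 = 5.5
y_4 = 10
z_4 = 10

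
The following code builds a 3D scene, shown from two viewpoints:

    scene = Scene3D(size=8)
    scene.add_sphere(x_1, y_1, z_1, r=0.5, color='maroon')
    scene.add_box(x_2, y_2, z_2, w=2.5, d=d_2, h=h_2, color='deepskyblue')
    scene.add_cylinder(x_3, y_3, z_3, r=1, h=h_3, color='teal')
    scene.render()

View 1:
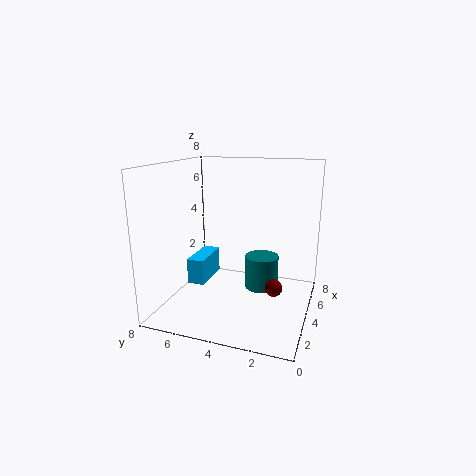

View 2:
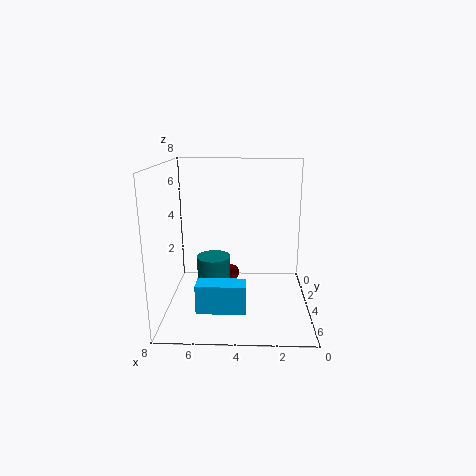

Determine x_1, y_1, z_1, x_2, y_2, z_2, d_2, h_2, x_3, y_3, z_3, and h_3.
x_1 = 4.5; y_1 = 2; z_1 = 1; x_2 = 3.5; y_2 = 6; z_2 = 1; d_2 = 1; h_2 = 1.5; x_3 = 5.5; y_3 = 3; z_3 = 0.5; h_3 = 2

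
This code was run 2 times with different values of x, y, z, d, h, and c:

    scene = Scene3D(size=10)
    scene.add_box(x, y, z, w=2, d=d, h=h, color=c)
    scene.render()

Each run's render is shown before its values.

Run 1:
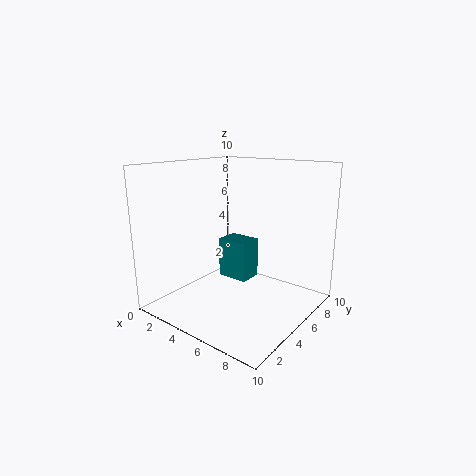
x = 5; y = 3; z = 3; d = 1.5; h = 2.5; c = 'teal'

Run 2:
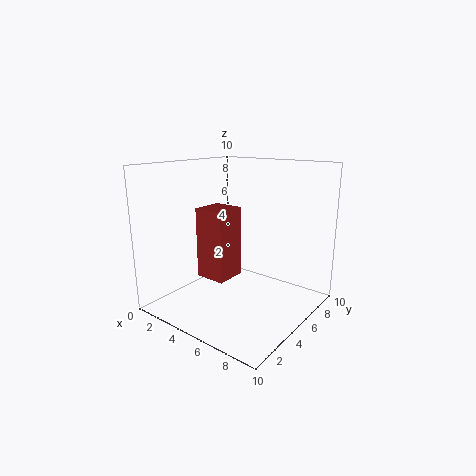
x = 4; y = 2; z = 3; d = 2; h = 4.5; c = 'brown'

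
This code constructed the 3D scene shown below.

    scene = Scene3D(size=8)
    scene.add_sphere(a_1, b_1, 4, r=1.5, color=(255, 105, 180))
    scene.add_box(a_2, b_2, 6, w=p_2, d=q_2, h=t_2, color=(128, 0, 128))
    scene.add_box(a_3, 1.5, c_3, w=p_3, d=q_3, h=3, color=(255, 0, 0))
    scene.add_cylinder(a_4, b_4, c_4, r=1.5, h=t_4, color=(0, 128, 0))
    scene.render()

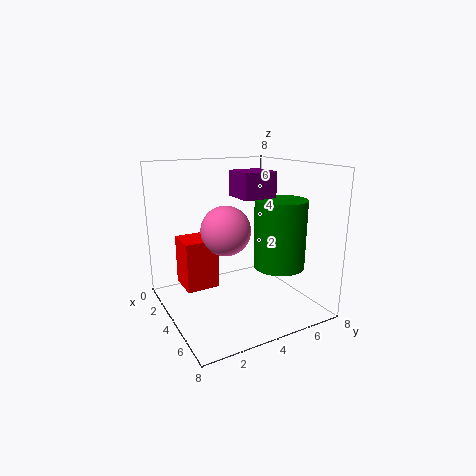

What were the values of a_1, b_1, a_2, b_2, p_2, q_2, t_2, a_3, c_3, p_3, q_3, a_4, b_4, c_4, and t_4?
a_1 = 2.5, b_1 = 4, a_2 = 2, b_2 = 4.5, p_2 = 2, q_2 = 2, t_2 = 1.5, a_3 = 0.5, c_3 = 0.5, p_3 = 2, q_3 = 2, a_4 = 4.5, b_4 = 6.5, c_4 = 2, t_4 = 4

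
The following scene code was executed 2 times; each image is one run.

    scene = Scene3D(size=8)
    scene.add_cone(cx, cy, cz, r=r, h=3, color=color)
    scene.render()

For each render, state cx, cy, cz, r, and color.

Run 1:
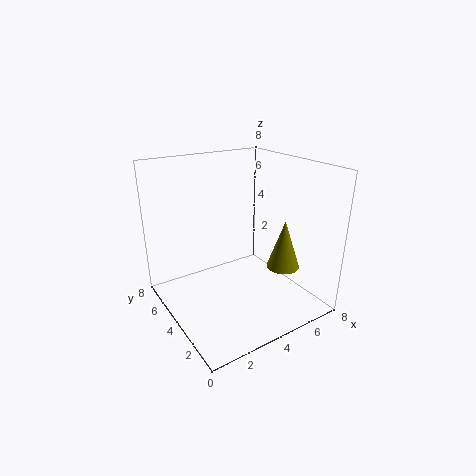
cx = 7
cy = 3.5
cz = 1.5
r = 1
color = 'olive'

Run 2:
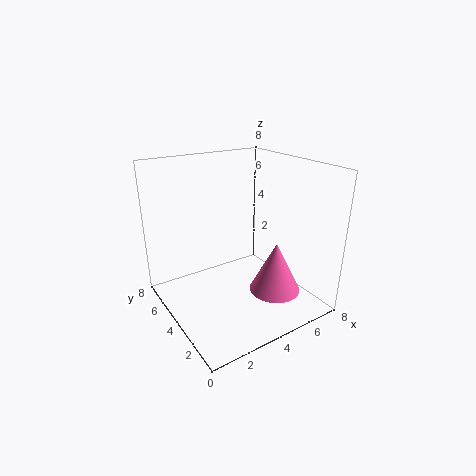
cx = 6
cy = 3
cz = 0.5
r = 1.5
color = 'hotpink'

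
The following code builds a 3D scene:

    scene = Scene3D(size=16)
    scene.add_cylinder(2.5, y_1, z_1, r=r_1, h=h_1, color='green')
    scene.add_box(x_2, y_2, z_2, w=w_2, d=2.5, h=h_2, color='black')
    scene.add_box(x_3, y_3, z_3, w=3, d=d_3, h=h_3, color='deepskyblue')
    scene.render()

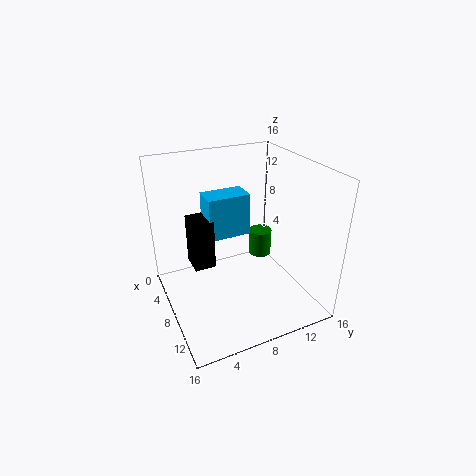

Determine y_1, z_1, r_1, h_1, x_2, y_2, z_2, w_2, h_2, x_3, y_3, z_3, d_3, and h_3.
y_1 = 14
z_1 = 1.5
r_1 = 1.5
h_1 = 3.5
x_2 = 3
y_2 = 3.5
z_2 = 3.5
w_2 = 3
h_2 = 6
x_3 = 3
y_3 = 5.5
z_3 = 7
d_3 = 5
h_3 = 5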